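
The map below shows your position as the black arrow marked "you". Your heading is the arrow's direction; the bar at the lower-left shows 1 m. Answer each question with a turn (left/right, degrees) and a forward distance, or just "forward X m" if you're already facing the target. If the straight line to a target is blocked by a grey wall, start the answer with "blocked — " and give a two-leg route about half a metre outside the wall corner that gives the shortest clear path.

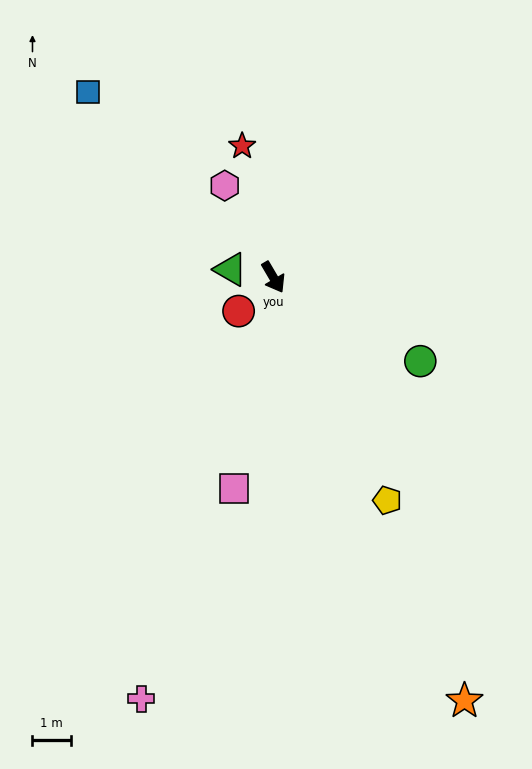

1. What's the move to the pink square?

turn right 41°, forward 5.6 m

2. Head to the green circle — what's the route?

turn left 30°, forward 4.4 m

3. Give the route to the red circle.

turn right 76°, forward 1.3 m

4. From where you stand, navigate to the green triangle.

turn right 131°, forward 1.1 m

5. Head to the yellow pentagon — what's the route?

turn right 3°, forward 6.5 m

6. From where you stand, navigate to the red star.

turn left 163°, forward 3.5 m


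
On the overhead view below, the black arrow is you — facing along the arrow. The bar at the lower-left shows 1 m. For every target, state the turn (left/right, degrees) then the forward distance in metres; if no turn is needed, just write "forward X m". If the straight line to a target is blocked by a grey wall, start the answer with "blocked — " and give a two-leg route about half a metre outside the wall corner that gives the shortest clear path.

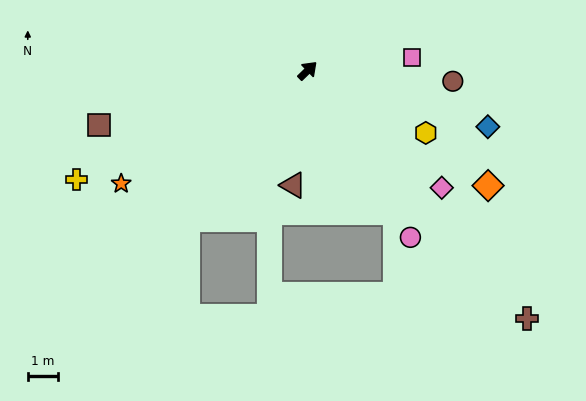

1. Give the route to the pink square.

turn right 37°, forward 3.5 m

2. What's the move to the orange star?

turn left 167°, forward 7.2 m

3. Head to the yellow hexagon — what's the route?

turn right 72°, forward 4.4 m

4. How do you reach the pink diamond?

turn right 85°, forward 5.9 m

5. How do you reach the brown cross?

turn right 93°, forward 11.0 m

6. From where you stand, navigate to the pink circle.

turn right 103°, forward 6.5 m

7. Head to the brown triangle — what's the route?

turn right 141°, forward 3.8 m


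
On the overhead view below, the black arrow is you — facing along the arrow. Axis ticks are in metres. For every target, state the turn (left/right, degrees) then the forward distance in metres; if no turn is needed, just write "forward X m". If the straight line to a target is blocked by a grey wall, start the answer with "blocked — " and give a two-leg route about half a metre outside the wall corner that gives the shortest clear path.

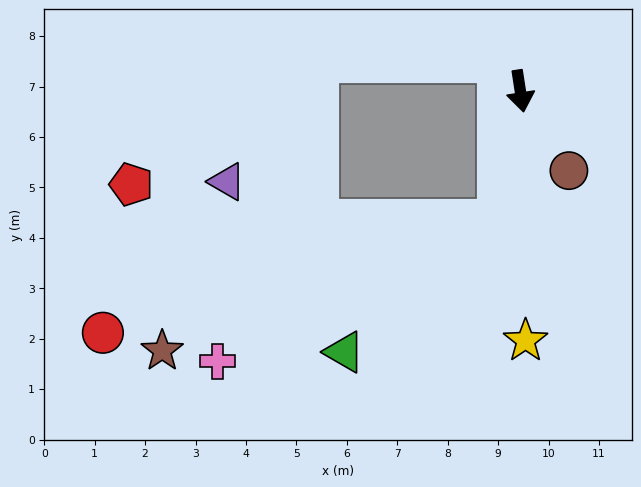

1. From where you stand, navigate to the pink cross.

blocked — turn right 18°, forward 2.6 m, then turn right 54°, forward 6.2 m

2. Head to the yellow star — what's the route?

turn right 8°, forward 4.9 m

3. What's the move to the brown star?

blocked — turn right 18°, forward 2.6 m, then turn right 60°, forward 7.2 m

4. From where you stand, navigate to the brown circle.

turn left 23°, forward 1.8 m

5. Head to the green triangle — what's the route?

blocked — turn right 18°, forward 2.6 m, then turn right 41°, forward 4.0 m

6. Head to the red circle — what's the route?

blocked — turn right 18°, forward 2.6 m, then turn right 65°, forward 8.2 m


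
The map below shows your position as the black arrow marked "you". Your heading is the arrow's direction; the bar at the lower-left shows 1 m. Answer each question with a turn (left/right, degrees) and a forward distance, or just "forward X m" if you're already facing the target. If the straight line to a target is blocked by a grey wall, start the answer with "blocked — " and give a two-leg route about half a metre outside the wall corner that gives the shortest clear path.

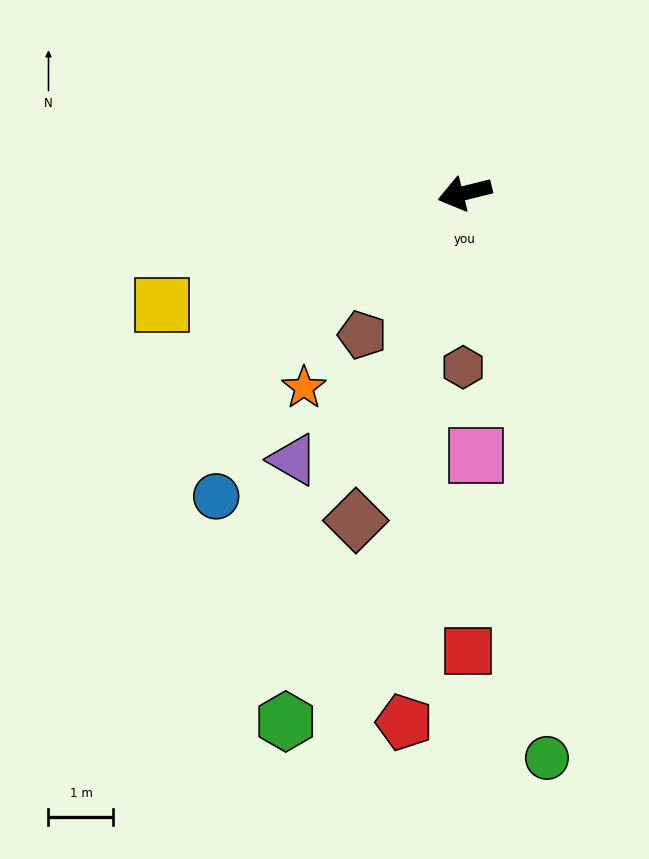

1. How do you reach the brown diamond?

turn left 58°, forward 5.3 m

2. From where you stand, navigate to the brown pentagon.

turn left 40°, forward 2.7 m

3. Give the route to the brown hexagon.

turn left 75°, forward 2.7 m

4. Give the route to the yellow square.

turn left 6°, forward 5.0 m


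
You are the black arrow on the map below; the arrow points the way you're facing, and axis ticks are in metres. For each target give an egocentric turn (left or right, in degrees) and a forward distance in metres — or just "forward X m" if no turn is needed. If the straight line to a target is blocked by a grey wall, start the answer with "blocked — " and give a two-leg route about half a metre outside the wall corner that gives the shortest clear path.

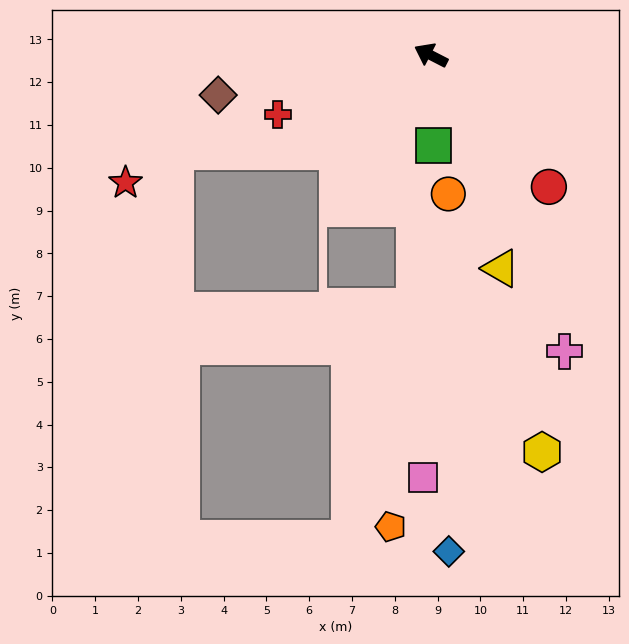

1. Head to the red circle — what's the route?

turn left 159°, forward 4.1 m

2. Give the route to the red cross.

turn left 48°, forward 3.8 m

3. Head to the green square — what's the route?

turn left 119°, forward 2.1 m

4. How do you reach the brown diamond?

turn left 38°, forward 5.1 m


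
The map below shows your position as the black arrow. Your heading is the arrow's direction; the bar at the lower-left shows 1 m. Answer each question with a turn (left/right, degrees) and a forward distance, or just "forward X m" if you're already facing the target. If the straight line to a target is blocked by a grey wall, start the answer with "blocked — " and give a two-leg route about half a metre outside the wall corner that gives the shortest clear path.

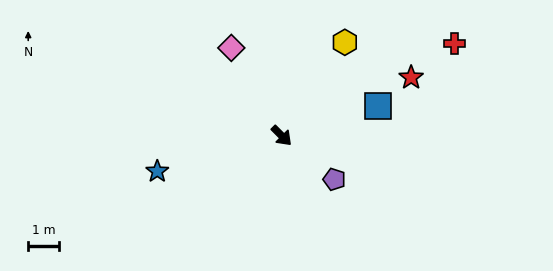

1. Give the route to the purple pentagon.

turn left 5°, forward 2.2 m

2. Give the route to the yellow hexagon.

turn left 101°, forward 3.7 m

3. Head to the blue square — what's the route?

turn left 62°, forward 3.3 m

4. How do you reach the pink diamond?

turn left 165°, forward 3.3 m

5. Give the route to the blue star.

turn right 119°, forward 4.2 m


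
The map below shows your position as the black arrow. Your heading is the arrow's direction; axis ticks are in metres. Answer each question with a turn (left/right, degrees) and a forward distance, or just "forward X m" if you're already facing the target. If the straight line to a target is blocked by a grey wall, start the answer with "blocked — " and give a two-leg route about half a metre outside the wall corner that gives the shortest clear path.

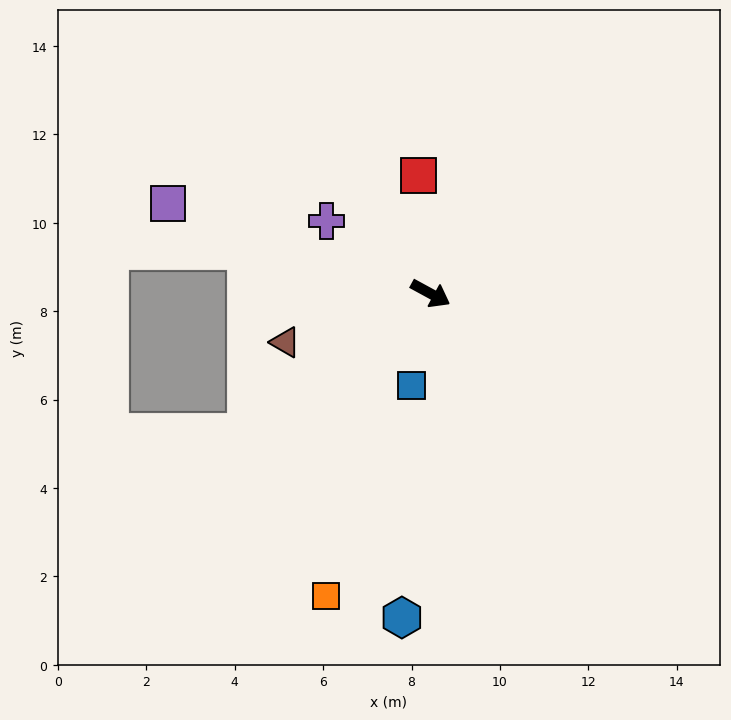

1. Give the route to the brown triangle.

turn right 133°, forward 3.5 m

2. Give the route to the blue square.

turn right 73°, forward 2.1 m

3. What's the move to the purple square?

turn right 170°, forward 6.3 m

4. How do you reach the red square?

turn left 125°, forward 2.7 m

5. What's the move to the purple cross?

turn left 174°, forward 2.9 m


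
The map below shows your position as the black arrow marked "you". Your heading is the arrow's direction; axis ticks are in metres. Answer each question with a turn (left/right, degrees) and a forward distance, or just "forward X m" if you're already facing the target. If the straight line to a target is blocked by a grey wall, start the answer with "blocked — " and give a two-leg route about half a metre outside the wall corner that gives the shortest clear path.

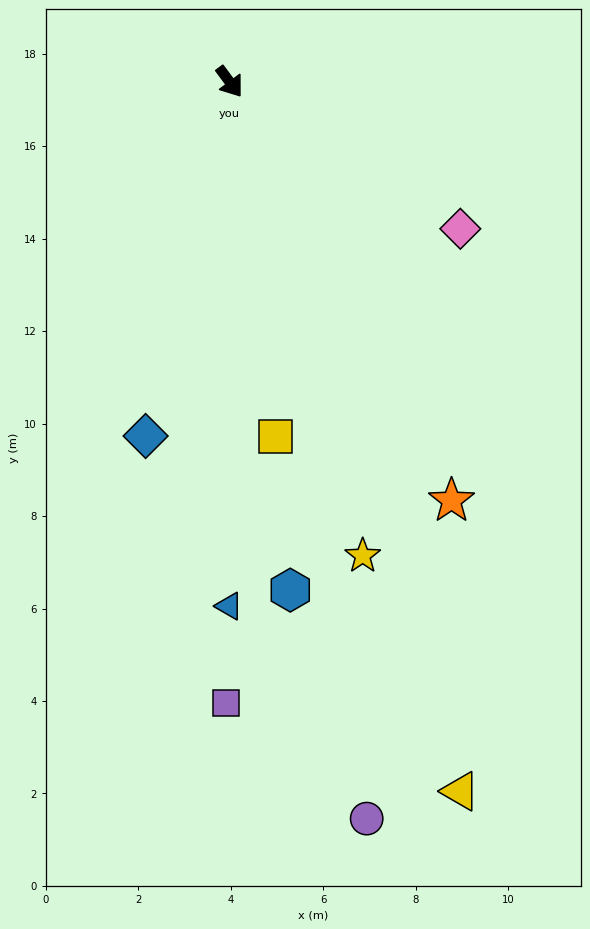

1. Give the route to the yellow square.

turn right 29°, forward 7.7 m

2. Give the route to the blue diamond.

turn right 50°, forward 7.9 m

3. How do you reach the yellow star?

turn right 21°, forward 10.6 m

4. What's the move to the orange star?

turn right 9°, forward 10.2 m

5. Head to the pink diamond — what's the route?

turn left 21°, forward 5.9 m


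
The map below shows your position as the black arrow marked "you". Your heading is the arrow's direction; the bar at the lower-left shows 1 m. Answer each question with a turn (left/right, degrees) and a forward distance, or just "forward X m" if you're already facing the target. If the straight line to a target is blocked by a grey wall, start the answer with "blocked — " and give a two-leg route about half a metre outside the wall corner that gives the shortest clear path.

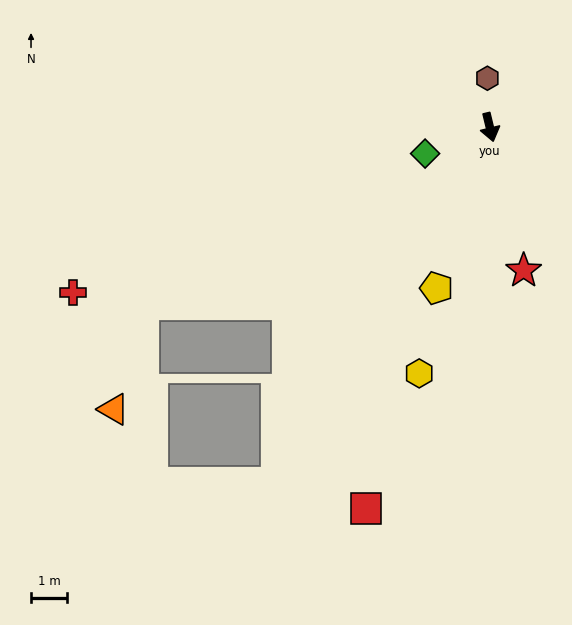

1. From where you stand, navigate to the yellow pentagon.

turn right 32°, forward 4.7 m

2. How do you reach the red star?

forward 4.1 m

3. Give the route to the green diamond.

turn right 81°, forward 1.9 m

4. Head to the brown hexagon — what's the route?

turn left 169°, forward 1.4 m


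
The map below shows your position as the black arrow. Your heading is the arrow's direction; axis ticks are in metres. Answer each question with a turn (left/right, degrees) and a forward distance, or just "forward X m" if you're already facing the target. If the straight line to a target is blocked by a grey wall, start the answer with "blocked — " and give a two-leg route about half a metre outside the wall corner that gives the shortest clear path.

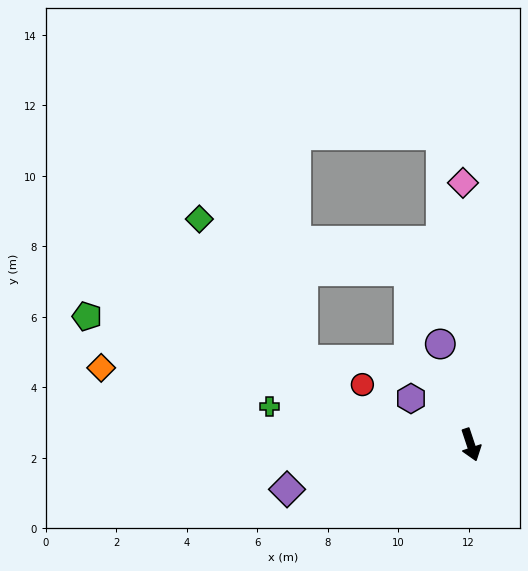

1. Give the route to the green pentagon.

turn right 127°, forward 11.5 m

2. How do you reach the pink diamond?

turn left 163°, forward 7.4 m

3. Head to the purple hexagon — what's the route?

turn right 146°, forward 2.1 m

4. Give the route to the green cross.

turn right 119°, forward 5.8 m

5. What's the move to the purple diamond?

turn right 95°, forward 5.4 m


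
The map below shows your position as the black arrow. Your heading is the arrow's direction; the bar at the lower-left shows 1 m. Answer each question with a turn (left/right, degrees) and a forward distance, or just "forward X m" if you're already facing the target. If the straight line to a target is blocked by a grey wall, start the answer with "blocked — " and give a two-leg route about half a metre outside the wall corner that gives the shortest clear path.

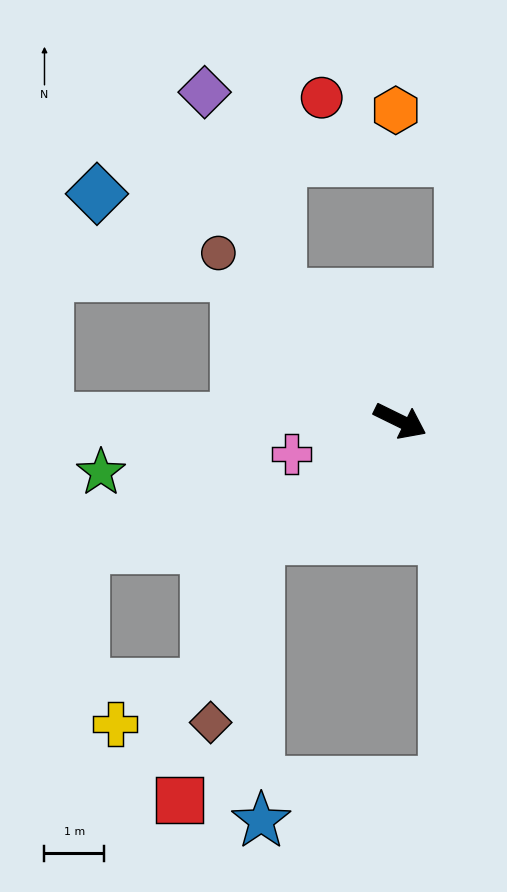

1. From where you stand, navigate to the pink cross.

turn right 137°, forward 1.9 m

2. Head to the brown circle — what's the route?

turn left 163°, forward 4.2 m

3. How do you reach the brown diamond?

blocked — turn right 114°, forward 3.1 m, then turn left 35°, forward 3.2 m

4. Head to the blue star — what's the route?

blocked — turn right 114°, forward 3.1 m, then turn left 51°, forward 4.7 m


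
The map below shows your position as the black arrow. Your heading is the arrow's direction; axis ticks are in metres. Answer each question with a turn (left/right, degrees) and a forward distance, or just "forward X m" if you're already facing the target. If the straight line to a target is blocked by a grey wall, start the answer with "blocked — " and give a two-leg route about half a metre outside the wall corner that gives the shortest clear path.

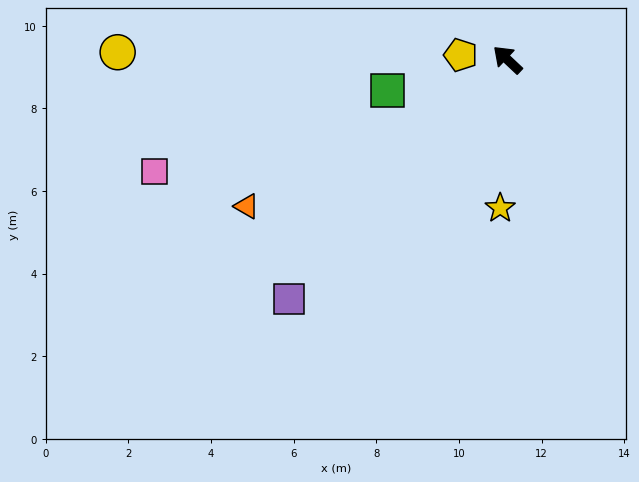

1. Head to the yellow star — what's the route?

turn left 130°, forward 3.6 m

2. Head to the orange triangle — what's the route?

turn left 73°, forward 7.2 m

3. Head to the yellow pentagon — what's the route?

turn left 38°, forward 1.1 m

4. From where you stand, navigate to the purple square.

turn left 91°, forward 7.8 m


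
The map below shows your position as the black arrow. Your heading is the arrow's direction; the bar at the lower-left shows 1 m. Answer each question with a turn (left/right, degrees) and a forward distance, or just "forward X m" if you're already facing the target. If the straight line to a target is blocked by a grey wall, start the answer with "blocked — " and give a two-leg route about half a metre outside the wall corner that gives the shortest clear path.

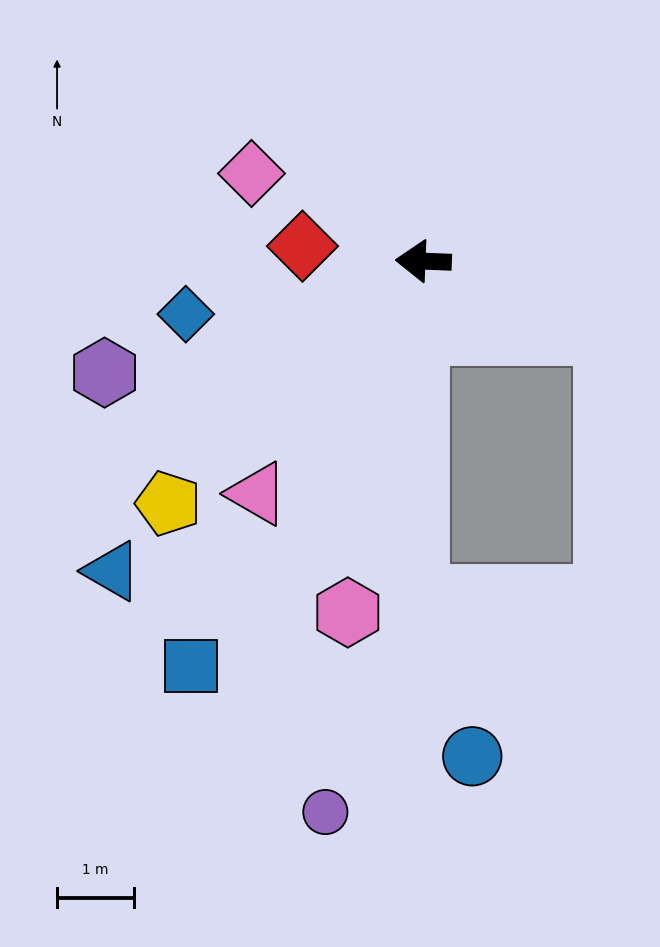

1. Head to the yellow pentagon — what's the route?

turn left 46°, forward 4.6 m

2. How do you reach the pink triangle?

turn left 57°, forward 3.7 m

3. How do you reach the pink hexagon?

turn left 80°, forward 4.7 m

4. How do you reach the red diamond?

turn right 5°, forward 1.6 m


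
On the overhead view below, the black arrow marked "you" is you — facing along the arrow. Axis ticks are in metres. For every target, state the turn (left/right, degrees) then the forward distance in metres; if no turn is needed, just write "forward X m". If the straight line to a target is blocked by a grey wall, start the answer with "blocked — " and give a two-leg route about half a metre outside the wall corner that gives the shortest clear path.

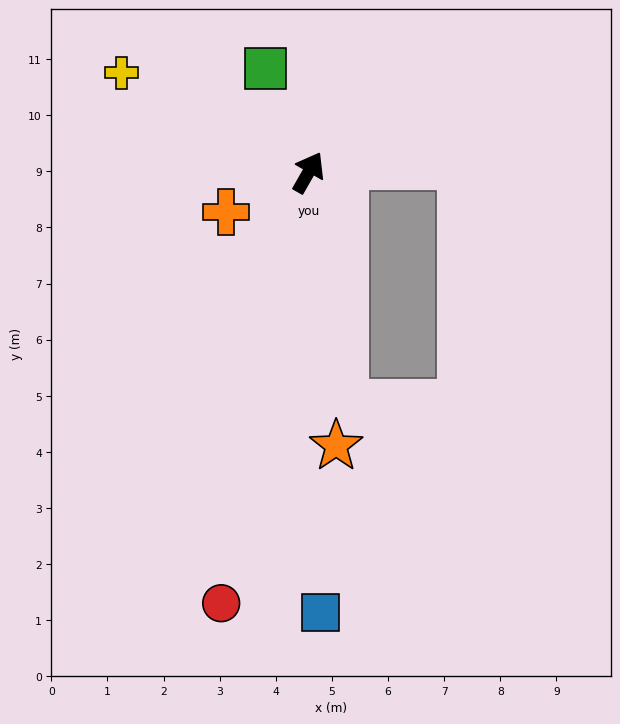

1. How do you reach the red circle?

turn right 162°, forward 7.8 m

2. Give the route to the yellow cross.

turn left 92°, forward 3.8 m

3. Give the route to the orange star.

turn right 145°, forward 4.9 m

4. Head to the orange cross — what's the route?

turn left 145°, forward 1.6 m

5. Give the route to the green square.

turn left 52°, forward 2.0 m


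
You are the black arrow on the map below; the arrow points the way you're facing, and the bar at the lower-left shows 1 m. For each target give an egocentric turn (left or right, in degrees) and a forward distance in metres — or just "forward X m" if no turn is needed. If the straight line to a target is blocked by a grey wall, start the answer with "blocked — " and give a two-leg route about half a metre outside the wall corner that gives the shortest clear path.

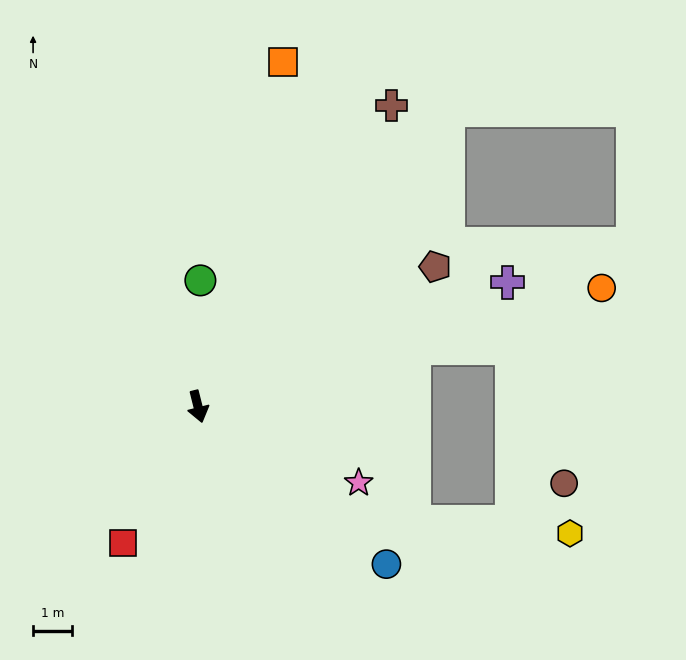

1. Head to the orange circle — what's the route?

turn left 92°, forward 10.8 m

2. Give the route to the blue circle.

turn left 36°, forward 6.3 m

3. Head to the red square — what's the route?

turn right 43°, forward 4.0 m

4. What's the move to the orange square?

turn left 152°, forward 9.1 m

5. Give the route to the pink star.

turn left 51°, forward 4.6 m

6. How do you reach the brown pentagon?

turn left 106°, forward 7.1 m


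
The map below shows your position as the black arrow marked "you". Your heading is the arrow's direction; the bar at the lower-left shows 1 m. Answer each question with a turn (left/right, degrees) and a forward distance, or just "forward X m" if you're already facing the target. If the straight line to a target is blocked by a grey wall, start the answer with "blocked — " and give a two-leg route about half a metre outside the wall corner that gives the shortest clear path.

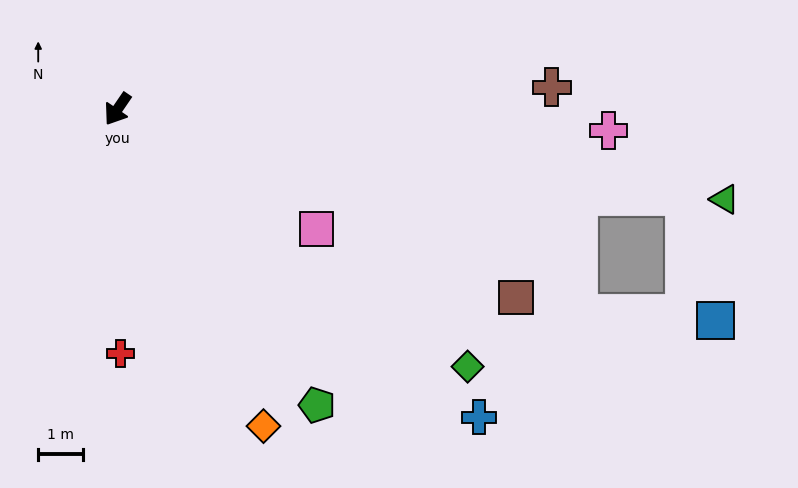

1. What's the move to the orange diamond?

turn left 59°, forward 7.7 m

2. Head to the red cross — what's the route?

turn left 35°, forward 5.4 m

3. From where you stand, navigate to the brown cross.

turn left 127°, forward 9.6 m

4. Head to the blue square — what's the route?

blocked — turn left 116°, forward 12.7 m, then turn right 68°, forward 2.8 m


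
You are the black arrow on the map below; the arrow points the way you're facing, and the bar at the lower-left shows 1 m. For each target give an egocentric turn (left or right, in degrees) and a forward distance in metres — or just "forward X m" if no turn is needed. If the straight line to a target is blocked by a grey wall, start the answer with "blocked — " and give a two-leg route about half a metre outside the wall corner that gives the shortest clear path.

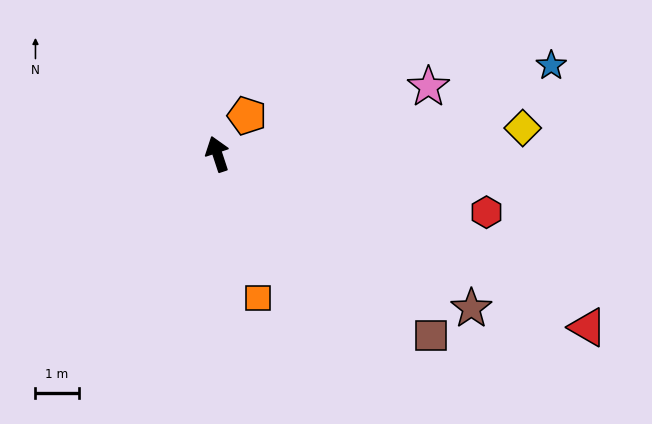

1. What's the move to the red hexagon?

turn right 120°, forward 6.4 m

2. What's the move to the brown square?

turn right 149°, forward 6.5 m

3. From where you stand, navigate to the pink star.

turn right 91°, forward 5.1 m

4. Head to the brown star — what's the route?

turn right 140°, forward 6.9 m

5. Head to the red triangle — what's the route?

turn right 133°, forward 9.5 m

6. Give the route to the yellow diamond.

turn right 103°, forward 7.1 m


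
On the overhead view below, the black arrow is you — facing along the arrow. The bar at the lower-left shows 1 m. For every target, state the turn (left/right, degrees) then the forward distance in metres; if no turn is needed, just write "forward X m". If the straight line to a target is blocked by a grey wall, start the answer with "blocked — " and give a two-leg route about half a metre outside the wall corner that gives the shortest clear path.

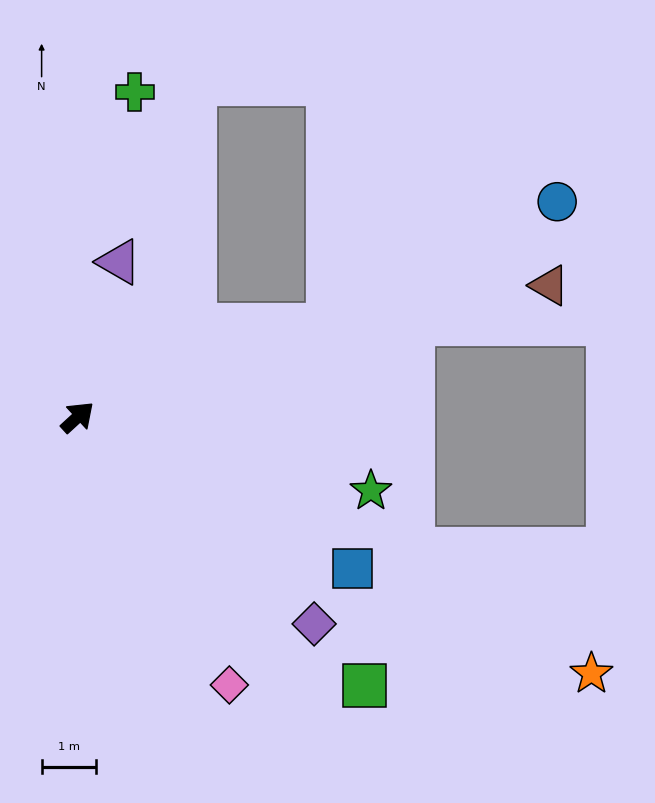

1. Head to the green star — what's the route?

turn right 57°, forward 5.6 m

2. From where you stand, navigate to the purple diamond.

turn right 84°, forward 5.8 m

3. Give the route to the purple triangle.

turn left 33°, forward 3.0 m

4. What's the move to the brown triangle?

turn right 27°, forward 9.1 m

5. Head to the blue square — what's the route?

turn right 71°, forward 5.8 m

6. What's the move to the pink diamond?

turn right 103°, forward 5.7 m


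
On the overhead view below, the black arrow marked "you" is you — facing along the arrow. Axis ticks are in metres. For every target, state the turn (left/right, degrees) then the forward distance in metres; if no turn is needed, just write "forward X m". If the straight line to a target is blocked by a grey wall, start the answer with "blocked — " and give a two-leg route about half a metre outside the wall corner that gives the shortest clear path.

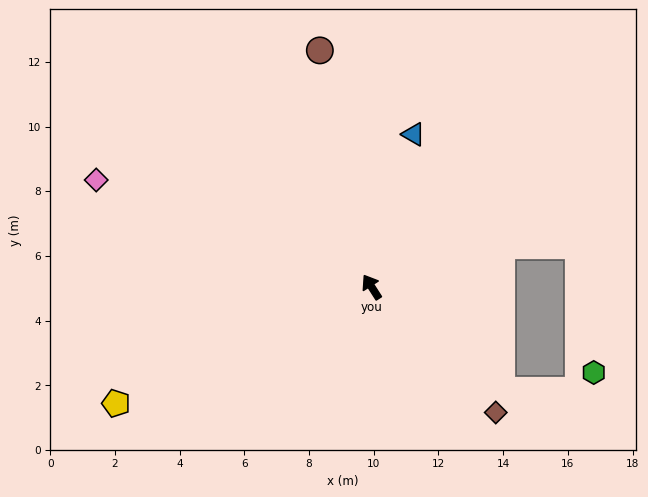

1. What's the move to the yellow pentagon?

turn left 82°, forward 8.7 m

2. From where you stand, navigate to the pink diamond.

turn left 36°, forward 9.1 m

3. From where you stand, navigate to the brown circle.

turn right 20°, forward 7.5 m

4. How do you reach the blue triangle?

turn right 48°, forward 4.9 m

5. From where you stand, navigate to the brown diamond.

turn right 168°, forward 5.5 m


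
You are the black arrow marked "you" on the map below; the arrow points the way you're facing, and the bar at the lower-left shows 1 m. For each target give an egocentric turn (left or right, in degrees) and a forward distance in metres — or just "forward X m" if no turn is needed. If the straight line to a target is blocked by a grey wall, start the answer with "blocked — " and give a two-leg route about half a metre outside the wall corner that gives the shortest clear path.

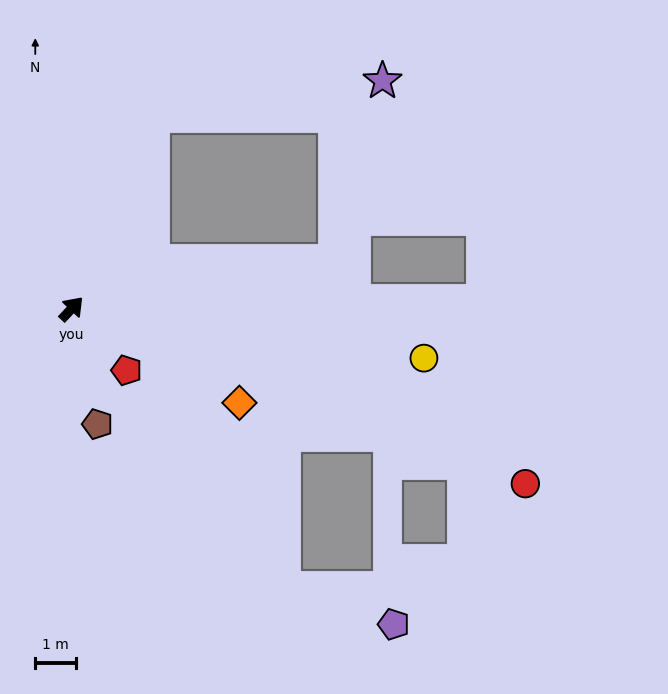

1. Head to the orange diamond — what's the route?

turn right 76°, forward 4.8 m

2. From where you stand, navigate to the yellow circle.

turn right 55°, forward 8.8 m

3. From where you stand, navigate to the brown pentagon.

turn right 124°, forward 2.9 m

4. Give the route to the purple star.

blocked — turn left 20°, forward 5.2 m, then turn right 58°, forward 5.8 m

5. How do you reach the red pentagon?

turn right 95°, forward 2.0 m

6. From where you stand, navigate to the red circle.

turn right 68°, forward 12.1 m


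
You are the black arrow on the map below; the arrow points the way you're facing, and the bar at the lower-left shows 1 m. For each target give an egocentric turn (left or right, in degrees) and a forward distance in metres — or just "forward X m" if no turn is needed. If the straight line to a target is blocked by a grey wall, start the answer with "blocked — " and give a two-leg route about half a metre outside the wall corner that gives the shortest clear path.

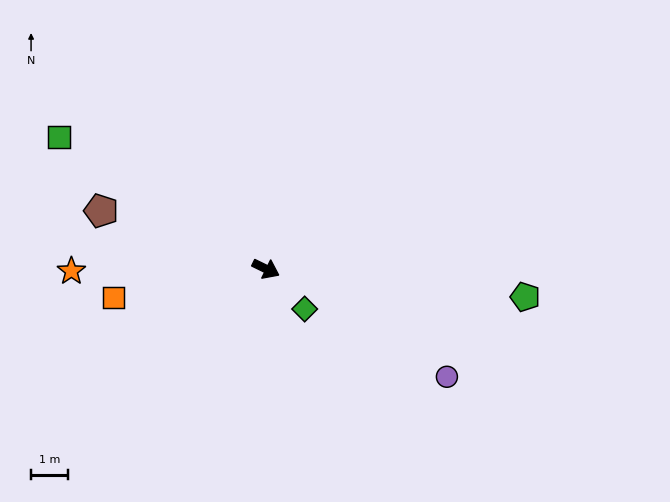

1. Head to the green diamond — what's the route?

turn right 20°, forward 1.5 m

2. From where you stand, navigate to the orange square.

turn right 144°, forward 4.2 m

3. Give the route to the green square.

turn left 173°, forward 6.7 m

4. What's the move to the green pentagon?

turn left 20°, forward 7.1 m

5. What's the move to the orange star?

turn right 153°, forward 5.3 m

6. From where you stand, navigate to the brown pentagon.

turn right 173°, forward 4.7 m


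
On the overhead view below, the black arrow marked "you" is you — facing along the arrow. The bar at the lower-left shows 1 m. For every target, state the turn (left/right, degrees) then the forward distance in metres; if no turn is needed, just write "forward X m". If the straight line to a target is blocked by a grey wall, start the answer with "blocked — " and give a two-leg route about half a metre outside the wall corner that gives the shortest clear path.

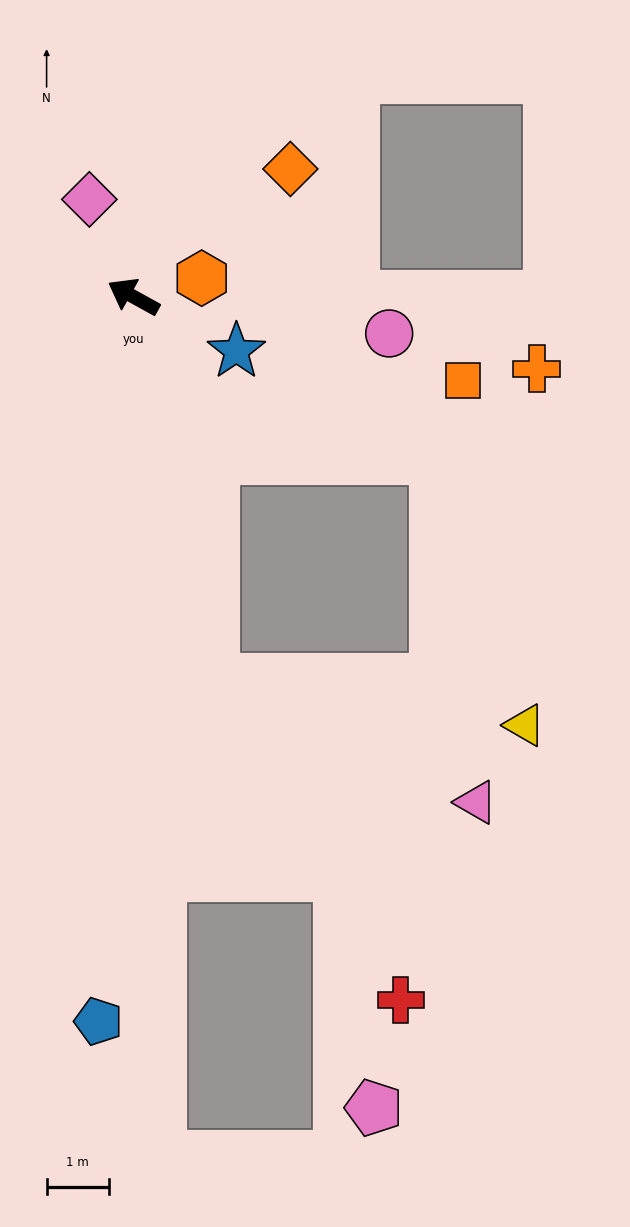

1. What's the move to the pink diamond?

turn right 37°, forward 1.7 m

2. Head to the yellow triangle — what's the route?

blocked — turn left 131°, forward 6.3 m, then turn left 70°, forward 5.1 m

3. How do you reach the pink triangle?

blocked — turn left 131°, forward 6.3 m, then turn left 53°, forward 4.7 m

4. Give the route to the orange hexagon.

turn right 136°, forward 1.1 m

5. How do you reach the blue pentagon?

turn left 116°, forward 11.7 m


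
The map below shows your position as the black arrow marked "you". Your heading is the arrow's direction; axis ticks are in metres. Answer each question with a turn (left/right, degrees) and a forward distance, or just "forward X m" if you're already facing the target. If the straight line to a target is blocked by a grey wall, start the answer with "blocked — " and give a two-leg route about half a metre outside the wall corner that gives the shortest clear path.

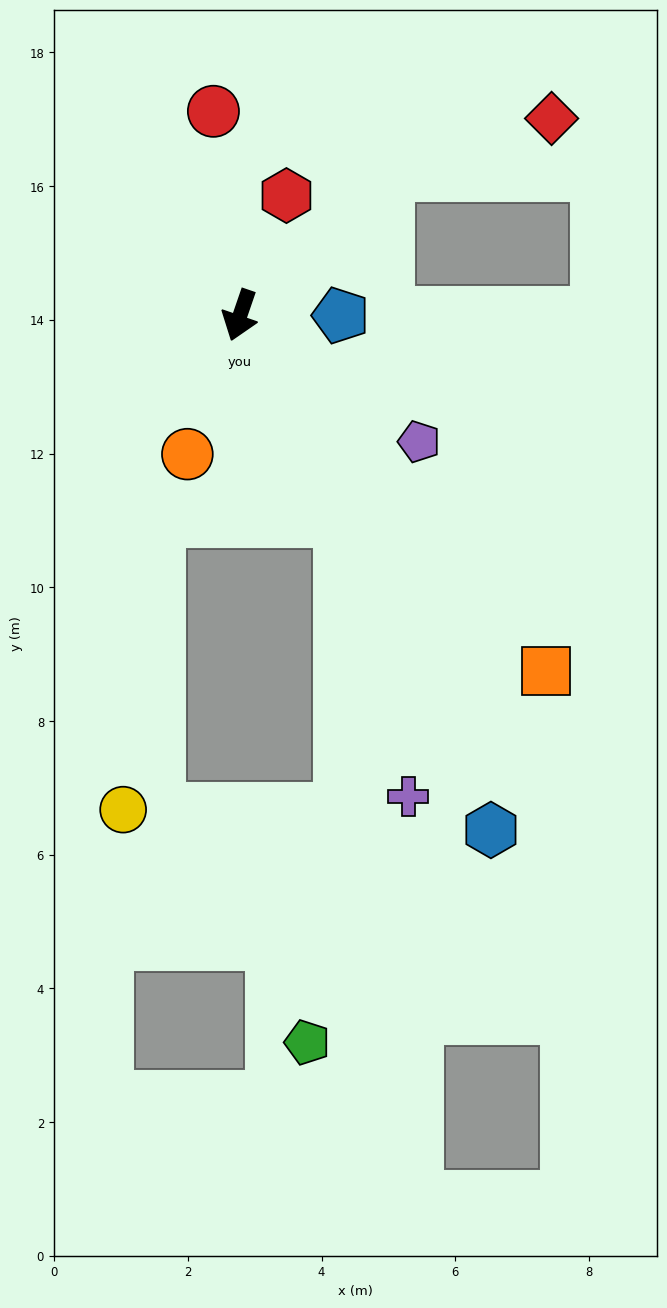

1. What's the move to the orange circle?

forward 2.2 m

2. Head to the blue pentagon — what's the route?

turn left 109°, forward 1.5 m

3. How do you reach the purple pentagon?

turn left 74°, forward 3.3 m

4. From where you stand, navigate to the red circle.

turn right 154°, forward 3.1 m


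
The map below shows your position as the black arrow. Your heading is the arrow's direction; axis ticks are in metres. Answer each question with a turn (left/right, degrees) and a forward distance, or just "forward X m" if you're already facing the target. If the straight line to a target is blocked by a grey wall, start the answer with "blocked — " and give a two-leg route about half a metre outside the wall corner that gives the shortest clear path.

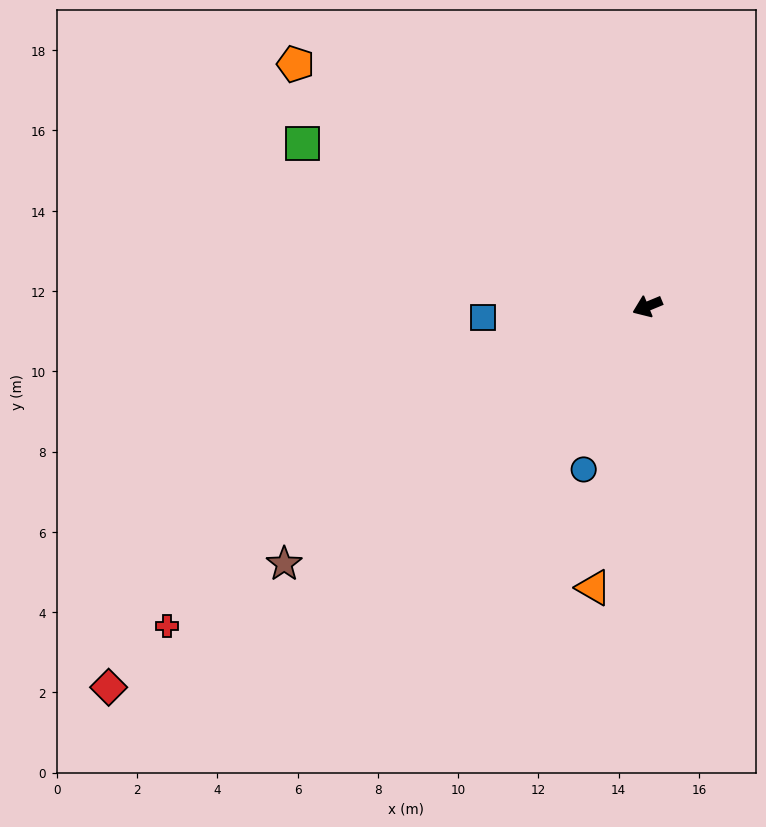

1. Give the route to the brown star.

turn left 13°, forward 11.1 m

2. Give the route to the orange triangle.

turn left 57°, forward 7.1 m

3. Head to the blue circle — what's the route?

turn left 46°, forward 4.4 m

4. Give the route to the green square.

turn right 48°, forward 9.5 m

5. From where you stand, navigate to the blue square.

turn right 19°, forward 4.1 m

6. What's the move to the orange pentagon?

turn right 57°, forward 10.6 m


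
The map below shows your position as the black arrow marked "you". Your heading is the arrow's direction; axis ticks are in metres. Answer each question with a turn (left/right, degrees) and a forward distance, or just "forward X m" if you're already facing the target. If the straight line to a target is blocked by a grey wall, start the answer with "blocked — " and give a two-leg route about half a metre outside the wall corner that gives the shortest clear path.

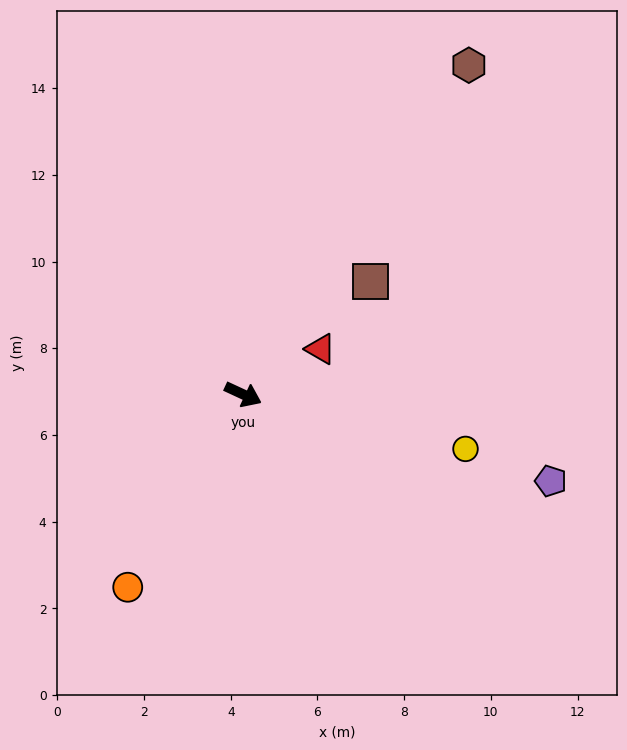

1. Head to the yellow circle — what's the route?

turn left 11°, forward 5.3 m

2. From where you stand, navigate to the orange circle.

turn right 96°, forward 5.2 m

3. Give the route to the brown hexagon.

turn left 80°, forward 9.2 m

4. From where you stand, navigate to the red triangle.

turn left 55°, forward 2.1 m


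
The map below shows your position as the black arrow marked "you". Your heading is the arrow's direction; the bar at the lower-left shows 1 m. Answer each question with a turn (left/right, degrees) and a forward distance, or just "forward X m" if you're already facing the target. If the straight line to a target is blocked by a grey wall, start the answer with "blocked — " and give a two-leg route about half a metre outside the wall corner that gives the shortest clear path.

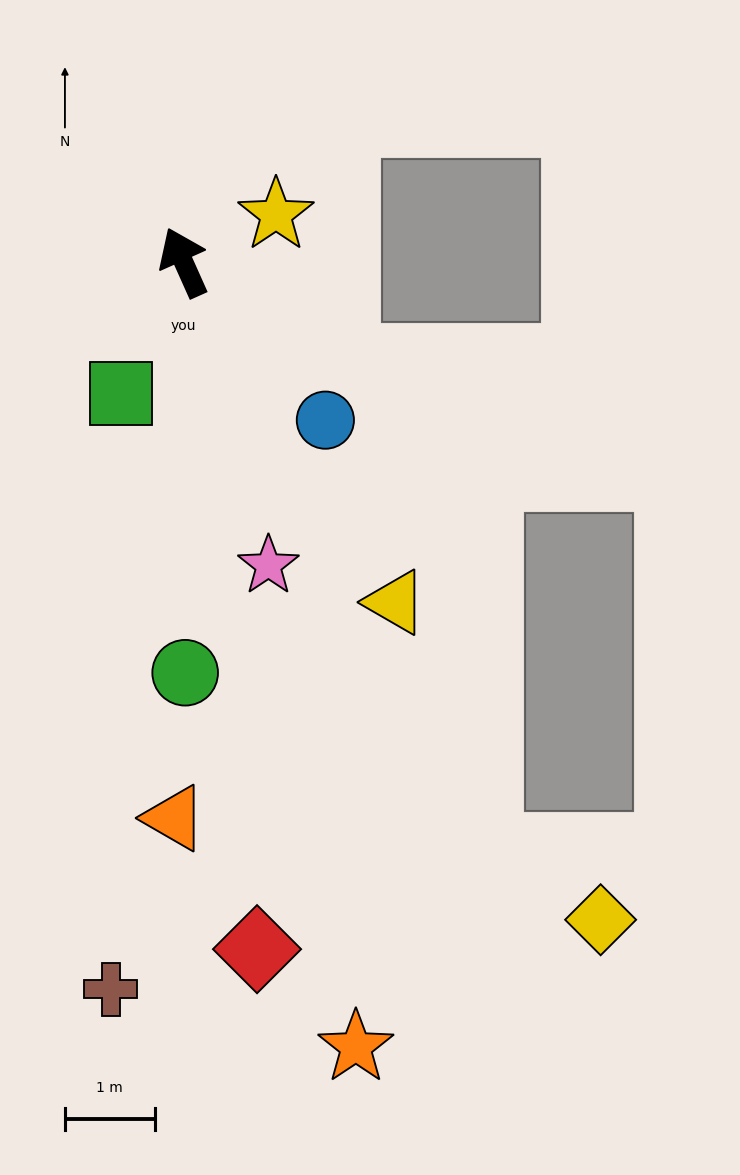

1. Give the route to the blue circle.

turn right 162°, forward 2.4 m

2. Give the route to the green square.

turn left 130°, forward 1.6 m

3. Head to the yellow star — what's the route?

turn right 87°, forward 1.2 m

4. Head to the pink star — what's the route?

turn left 172°, forward 3.5 m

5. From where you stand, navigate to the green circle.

turn left 156°, forward 4.6 m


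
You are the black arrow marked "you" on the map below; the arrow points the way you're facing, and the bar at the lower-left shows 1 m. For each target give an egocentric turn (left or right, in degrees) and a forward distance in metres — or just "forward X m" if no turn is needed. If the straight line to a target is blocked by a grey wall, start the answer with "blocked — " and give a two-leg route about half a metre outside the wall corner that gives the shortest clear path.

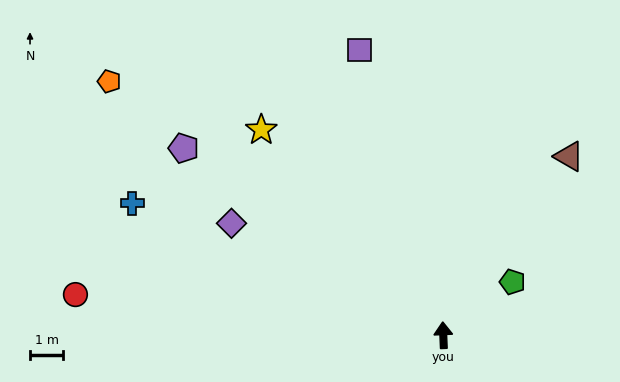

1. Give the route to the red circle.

turn left 81°, forward 11.1 m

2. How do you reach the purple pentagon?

turn left 52°, forward 9.6 m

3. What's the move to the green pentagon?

turn right 55°, forward 2.6 m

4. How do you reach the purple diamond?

turn left 60°, forward 7.2 m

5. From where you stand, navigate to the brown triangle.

turn right 37°, forward 6.5 m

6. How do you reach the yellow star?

turn left 39°, forward 8.2 m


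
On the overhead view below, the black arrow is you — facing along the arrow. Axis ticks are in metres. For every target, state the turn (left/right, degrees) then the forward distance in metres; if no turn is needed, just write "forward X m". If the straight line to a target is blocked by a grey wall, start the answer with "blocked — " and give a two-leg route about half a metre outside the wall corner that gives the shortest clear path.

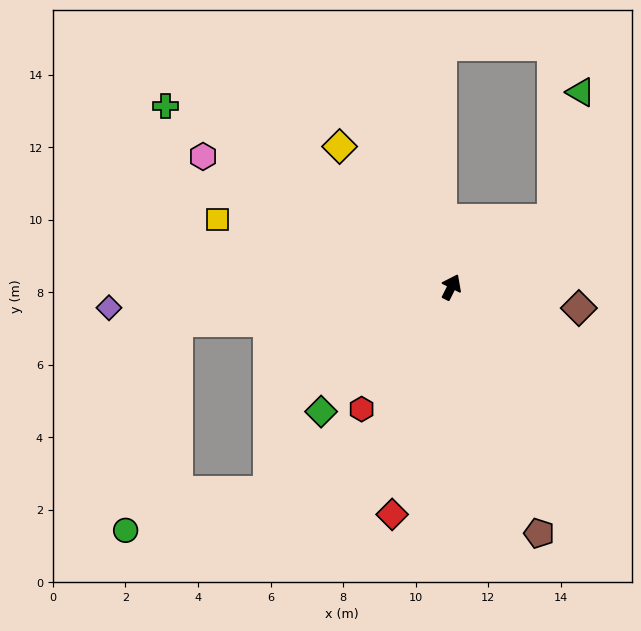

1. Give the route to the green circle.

blocked — turn left 124°, forward 7.6 m, then turn left 69°, forward 5.9 m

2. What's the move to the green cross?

turn left 84°, forward 9.3 m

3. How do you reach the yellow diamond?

turn left 65°, forward 5.0 m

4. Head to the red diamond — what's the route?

turn right 168°, forward 6.5 m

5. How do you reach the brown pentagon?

turn right 134°, forward 7.2 m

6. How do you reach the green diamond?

turn left 160°, forward 5.0 m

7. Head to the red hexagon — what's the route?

turn left 170°, forward 4.2 m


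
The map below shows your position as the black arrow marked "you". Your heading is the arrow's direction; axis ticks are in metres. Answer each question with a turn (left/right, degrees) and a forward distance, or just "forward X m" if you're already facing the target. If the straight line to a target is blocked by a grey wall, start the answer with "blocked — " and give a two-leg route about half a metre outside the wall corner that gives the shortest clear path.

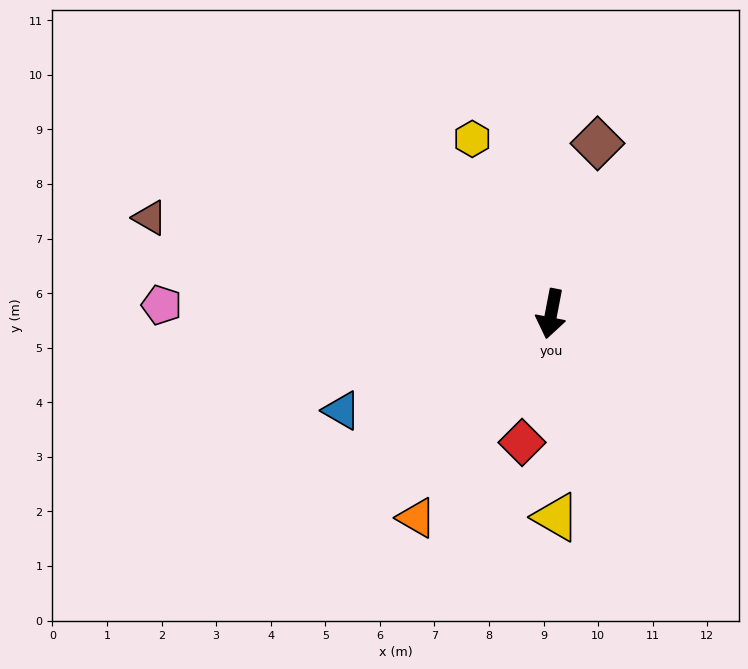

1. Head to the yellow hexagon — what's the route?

turn right 145°, forward 3.5 m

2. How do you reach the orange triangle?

turn right 23°, forward 4.5 m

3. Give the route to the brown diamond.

turn left 176°, forward 3.2 m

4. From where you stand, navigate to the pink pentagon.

turn right 80°, forward 7.1 m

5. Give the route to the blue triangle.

turn right 54°, forward 4.2 m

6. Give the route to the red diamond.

forward 2.4 m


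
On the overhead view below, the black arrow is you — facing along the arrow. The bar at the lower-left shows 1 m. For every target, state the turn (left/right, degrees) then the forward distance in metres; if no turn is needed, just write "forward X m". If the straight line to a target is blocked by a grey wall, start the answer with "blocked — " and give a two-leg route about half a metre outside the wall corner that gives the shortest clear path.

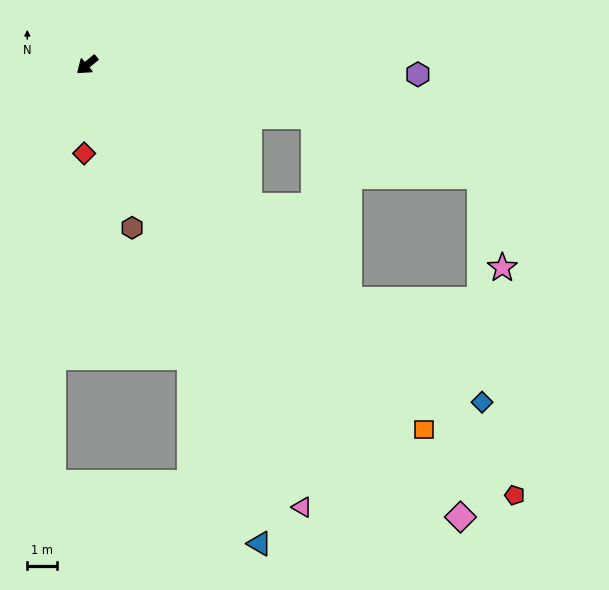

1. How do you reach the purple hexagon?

turn left 139°, forward 11.0 m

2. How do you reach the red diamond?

turn left 48°, forward 2.9 m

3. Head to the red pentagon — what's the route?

turn left 95°, forward 20.1 m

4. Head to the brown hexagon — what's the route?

turn left 66°, forward 5.6 m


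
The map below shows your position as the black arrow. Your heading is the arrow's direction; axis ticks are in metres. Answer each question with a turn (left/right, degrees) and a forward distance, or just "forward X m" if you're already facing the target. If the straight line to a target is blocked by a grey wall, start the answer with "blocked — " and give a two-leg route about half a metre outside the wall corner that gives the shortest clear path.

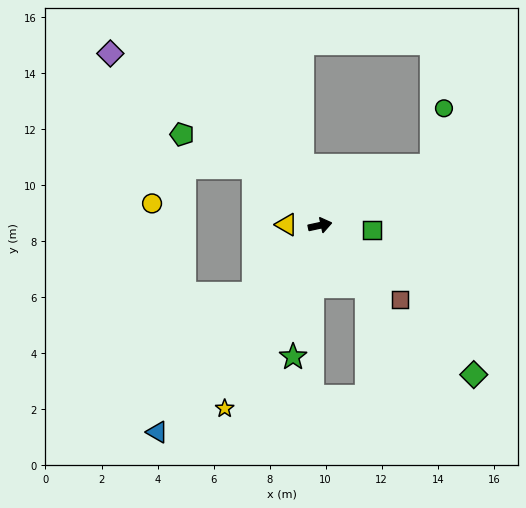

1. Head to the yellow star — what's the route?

turn right 130°, forward 7.4 m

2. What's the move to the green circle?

blocked — turn left 16°, forward 4.5 m, then turn left 49°, forward 2.1 m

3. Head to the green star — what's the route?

turn right 114°, forward 4.8 m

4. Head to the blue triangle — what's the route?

turn right 140°, forward 9.4 m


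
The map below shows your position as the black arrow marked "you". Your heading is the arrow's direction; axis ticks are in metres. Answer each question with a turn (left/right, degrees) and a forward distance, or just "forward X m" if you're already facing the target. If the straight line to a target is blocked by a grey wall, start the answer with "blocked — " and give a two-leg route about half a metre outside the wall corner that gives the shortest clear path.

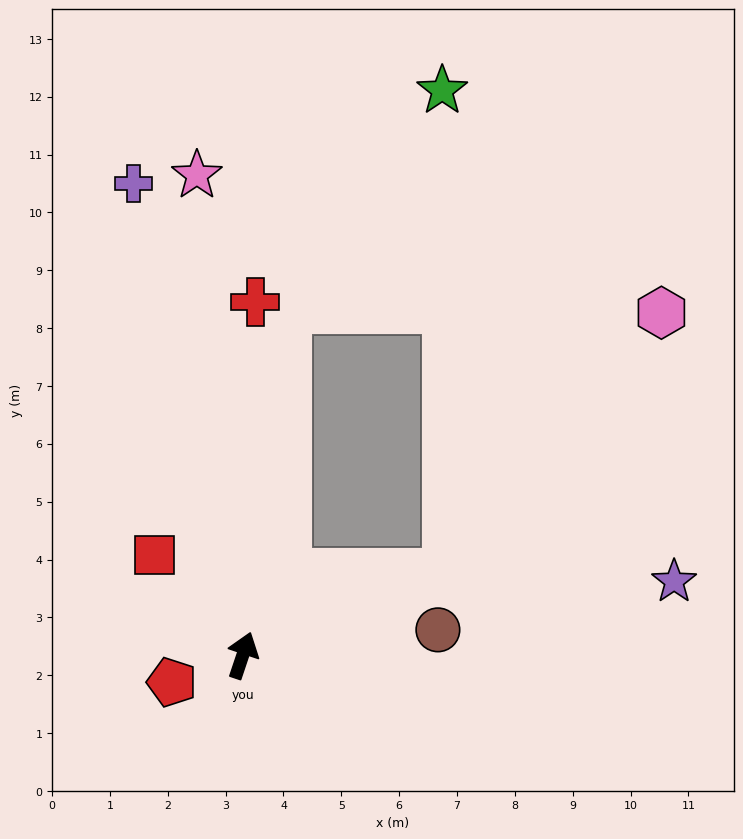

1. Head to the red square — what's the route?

turn left 60°, forward 2.3 m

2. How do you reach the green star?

blocked — turn right 49°, forward 3.8 m, then turn left 68°, forward 8.3 m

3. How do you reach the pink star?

turn left 24°, forward 8.3 m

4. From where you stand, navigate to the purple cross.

turn left 32°, forward 8.4 m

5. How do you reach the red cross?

turn left 16°, forward 6.1 m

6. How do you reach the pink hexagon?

blocked — turn right 49°, forward 3.8 m, then turn left 28°, forward 5.8 m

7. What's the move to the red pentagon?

turn left 129°, forward 1.3 m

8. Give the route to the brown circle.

turn right 64°, forward 3.4 m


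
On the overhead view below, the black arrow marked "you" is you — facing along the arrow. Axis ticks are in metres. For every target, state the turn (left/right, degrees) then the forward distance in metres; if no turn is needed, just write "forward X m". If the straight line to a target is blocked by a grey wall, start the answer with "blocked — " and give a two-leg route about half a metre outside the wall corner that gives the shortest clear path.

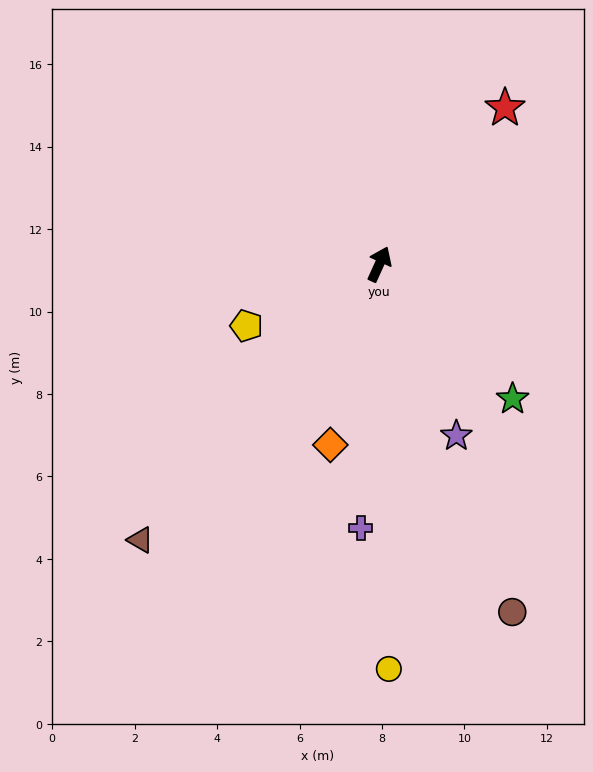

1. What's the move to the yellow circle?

turn right 154°, forward 9.8 m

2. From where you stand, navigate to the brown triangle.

turn left 163°, forward 8.9 m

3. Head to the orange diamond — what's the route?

turn right 171°, forward 4.5 m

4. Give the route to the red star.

turn right 14°, forward 4.9 m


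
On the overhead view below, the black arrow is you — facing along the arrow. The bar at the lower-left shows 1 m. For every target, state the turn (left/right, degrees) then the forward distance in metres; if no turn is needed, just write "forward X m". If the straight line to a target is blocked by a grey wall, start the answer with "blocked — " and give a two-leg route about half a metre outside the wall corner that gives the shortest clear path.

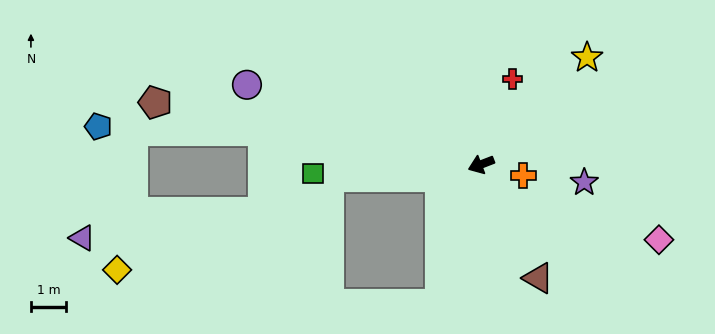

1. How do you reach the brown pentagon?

turn right 32°, forward 9.4 m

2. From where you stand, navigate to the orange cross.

turn left 144°, forward 1.2 m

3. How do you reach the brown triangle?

turn left 96°, forward 3.6 m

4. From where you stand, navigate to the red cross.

turn right 131°, forward 2.6 m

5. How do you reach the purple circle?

turn right 40°, forward 7.0 m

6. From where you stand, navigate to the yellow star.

turn right 156°, forward 4.3 m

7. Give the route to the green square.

turn right 18°, forward 4.8 m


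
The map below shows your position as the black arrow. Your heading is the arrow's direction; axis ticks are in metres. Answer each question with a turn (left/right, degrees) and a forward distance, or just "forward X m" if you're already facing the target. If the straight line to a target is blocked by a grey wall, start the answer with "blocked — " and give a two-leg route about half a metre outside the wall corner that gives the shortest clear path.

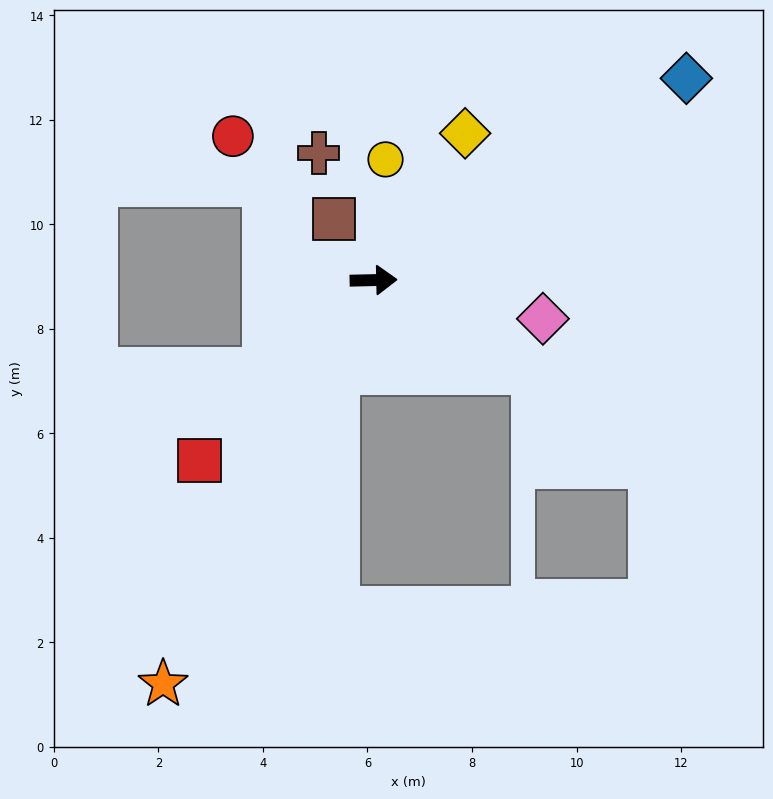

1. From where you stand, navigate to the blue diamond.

turn left 32°, forward 7.1 m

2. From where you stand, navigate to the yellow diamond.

turn left 57°, forward 3.3 m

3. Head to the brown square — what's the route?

turn left 122°, forward 1.4 m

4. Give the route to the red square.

turn right 135°, forward 4.8 m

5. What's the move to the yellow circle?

turn left 83°, forward 2.3 m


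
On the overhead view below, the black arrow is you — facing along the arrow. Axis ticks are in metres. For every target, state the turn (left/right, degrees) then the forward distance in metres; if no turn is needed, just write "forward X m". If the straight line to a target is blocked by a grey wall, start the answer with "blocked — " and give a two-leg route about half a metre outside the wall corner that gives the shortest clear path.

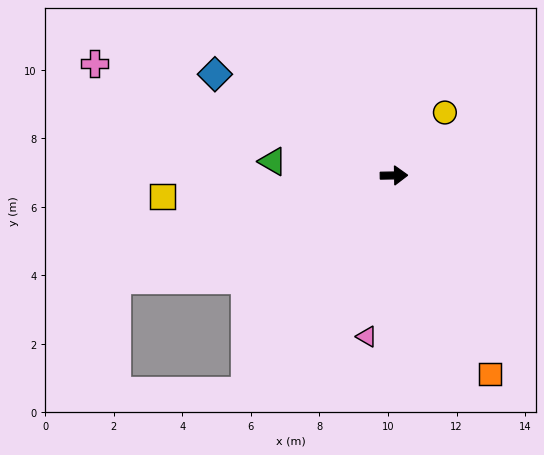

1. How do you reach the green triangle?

turn left 172°, forward 3.6 m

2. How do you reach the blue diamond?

turn left 150°, forward 6.0 m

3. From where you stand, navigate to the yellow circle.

turn left 50°, forward 2.4 m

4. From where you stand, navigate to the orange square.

turn right 65°, forward 6.4 m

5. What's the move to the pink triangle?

turn right 101°, forward 4.8 m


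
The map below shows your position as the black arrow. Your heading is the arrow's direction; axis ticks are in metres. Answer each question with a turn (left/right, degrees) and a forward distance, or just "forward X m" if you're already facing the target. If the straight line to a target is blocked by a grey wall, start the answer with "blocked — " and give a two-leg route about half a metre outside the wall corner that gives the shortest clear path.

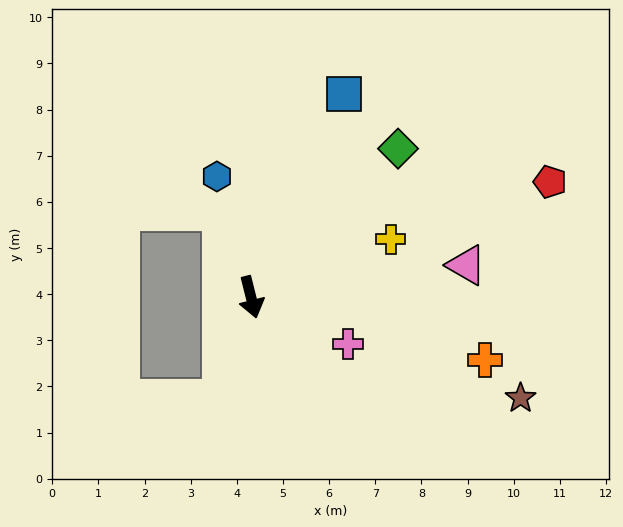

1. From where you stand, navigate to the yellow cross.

turn left 98°, forward 3.3 m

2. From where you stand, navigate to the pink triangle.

turn left 84°, forward 4.7 m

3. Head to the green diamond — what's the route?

turn left 121°, forward 4.5 m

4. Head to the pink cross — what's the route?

turn left 50°, forward 2.3 m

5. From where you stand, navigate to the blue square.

turn left 141°, forward 4.8 m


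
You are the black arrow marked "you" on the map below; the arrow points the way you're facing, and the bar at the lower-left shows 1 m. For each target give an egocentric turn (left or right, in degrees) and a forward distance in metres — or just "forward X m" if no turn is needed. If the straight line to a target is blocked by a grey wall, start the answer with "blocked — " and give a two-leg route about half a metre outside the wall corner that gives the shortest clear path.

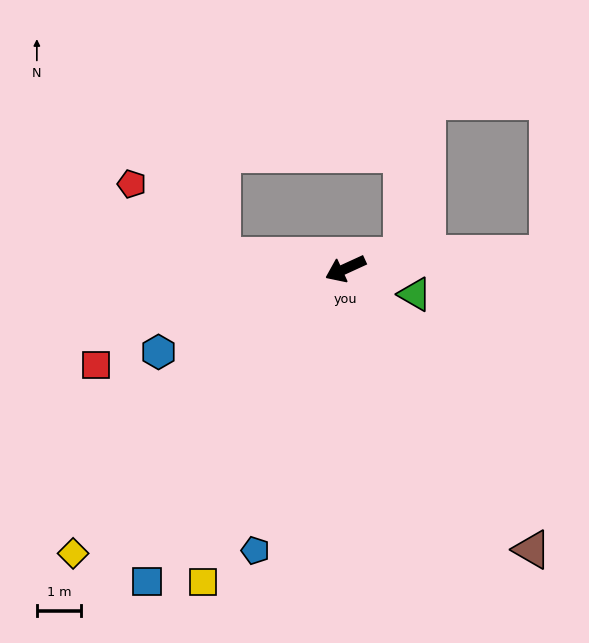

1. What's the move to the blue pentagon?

turn left 48°, forward 6.7 m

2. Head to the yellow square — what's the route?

turn left 41°, forward 7.8 m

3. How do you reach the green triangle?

turn left 135°, forward 1.7 m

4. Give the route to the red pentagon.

blocked — turn right 30°, forward 2.8 m, then turn right 33°, forward 2.6 m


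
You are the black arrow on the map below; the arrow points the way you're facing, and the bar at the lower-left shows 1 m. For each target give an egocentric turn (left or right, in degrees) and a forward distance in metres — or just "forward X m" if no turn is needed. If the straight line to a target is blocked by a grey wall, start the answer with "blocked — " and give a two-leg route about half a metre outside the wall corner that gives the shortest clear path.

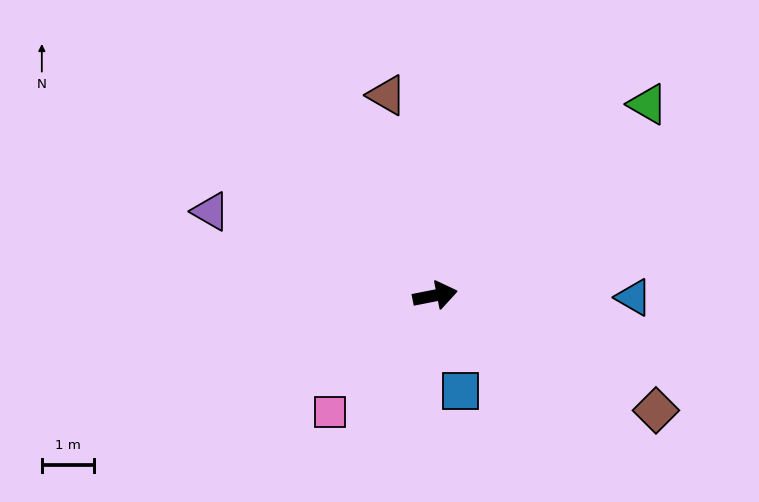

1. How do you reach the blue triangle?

turn right 12°, forward 3.8 m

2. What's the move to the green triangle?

turn left 31°, forward 5.5 m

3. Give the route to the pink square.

turn right 143°, forward 3.0 m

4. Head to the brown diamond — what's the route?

turn right 39°, forward 4.8 m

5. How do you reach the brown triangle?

turn left 92°, forward 4.0 m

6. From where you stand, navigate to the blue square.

turn right 86°, forward 1.9 m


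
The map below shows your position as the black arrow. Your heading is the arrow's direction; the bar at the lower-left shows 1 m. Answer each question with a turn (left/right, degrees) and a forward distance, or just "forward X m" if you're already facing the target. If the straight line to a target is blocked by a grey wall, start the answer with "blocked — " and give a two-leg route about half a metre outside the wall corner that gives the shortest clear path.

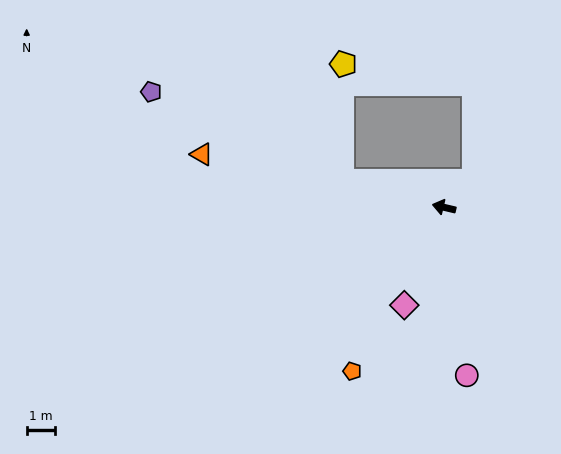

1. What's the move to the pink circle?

turn left 111°, forward 6.0 m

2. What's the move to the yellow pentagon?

blocked — forward 3.7 m, then turn right 77°, forward 4.1 m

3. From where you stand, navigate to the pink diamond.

turn left 81°, forward 3.8 m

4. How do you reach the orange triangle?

forward 8.8 m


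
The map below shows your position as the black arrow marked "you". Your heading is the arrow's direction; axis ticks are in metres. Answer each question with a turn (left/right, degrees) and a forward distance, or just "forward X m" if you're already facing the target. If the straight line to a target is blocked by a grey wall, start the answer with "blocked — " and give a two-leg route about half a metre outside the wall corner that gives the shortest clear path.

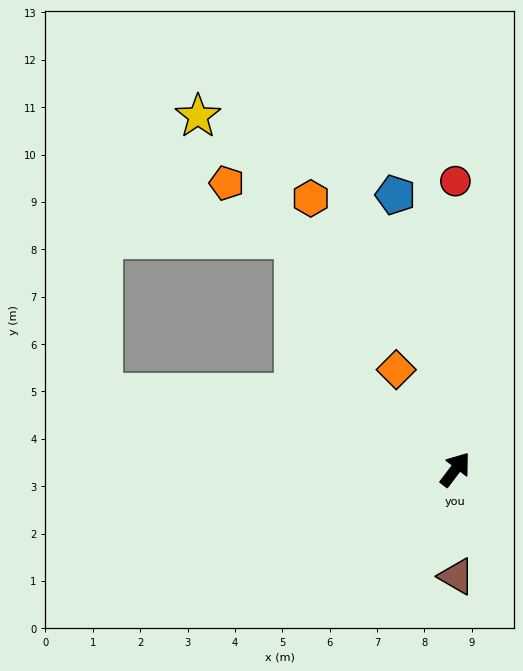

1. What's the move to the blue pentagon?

turn left 50°, forward 5.9 m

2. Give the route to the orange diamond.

turn left 68°, forward 2.4 m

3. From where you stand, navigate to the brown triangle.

turn right 142°, forward 2.3 m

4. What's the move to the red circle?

turn left 37°, forward 6.1 m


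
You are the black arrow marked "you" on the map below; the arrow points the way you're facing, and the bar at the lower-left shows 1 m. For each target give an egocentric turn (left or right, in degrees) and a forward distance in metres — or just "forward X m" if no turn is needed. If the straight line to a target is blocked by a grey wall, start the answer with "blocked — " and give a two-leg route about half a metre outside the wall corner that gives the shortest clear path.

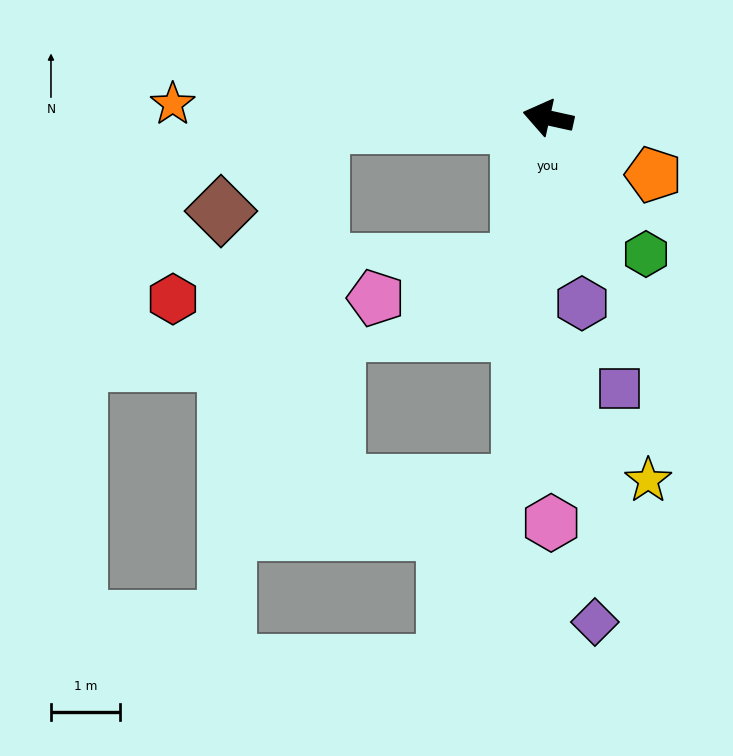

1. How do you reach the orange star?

turn left 10°, forward 5.5 m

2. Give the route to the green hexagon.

turn left 138°, forward 2.4 m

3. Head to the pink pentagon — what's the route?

blocked — turn left 91°, forward 2.1 m, then turn right 65°, forward 2.2 m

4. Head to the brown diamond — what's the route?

blocked — turn left 14°, forward 3.3 m, then turn left 40°, forward 1.9 m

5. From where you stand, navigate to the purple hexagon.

turn left 113°, forward 2.7 m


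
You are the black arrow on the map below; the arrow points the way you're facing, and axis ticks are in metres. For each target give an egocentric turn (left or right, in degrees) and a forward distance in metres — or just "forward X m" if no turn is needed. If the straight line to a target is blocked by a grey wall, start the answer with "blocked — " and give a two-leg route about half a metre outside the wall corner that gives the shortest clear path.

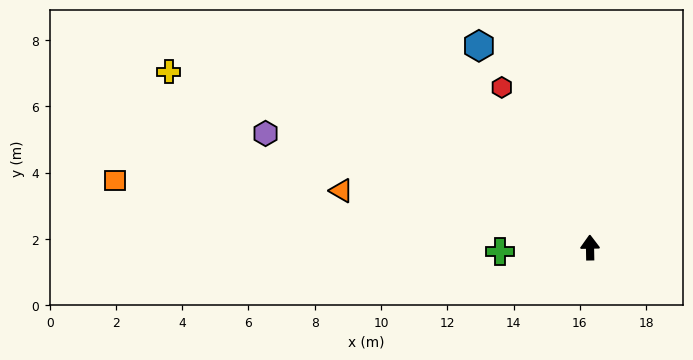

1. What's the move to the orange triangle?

turn left 76°, forward 7.7 m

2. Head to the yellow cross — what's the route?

turn left 66°, forward 13.8 m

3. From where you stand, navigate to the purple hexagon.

turn left 70°, forward 10.4 m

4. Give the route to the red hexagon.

turn left 28°, forward 5.5 m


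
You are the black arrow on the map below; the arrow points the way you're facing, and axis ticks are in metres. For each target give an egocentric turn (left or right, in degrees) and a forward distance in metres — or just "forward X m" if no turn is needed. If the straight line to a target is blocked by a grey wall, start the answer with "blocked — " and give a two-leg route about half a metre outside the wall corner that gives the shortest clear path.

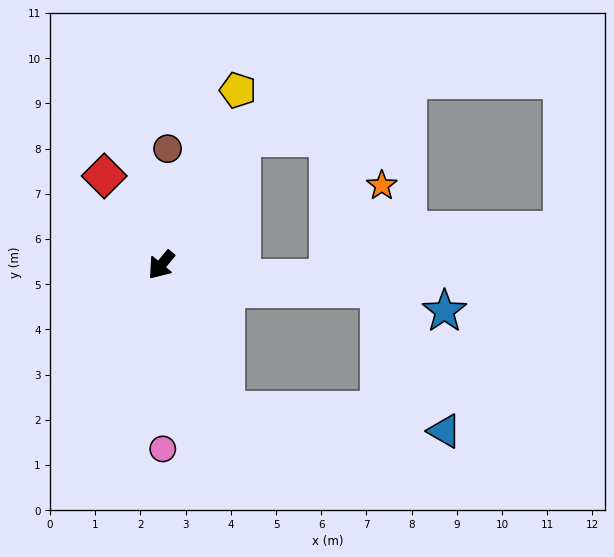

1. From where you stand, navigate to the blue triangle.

blocked — turn left 64°, forward 3.5 m, then turn left 60°, forward 4.9 m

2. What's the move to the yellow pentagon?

turn right 164°, forward 4.2 m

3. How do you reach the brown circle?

turn right 143°, forward 2.6 m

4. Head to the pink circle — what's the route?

turn left 40°, forward 4.1 m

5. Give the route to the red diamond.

turn right 108°, forward 2.3 m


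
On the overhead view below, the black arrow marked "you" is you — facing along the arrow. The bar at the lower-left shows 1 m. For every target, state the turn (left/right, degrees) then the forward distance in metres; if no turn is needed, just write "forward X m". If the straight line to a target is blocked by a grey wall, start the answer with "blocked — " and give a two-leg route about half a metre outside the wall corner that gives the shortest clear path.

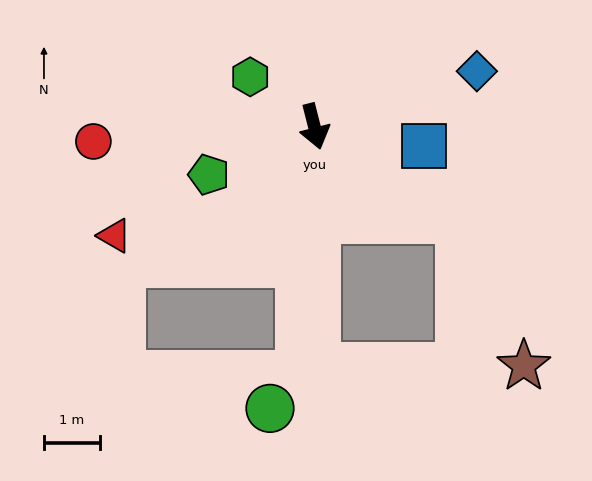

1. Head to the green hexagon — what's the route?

turn right 142°, forward 1.4 m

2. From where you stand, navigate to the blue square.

turn left 66°, forward 2.0 m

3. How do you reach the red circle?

turn right 100°, forward 4.0 m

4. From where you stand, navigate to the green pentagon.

turn right 80°, forward 2.1 m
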